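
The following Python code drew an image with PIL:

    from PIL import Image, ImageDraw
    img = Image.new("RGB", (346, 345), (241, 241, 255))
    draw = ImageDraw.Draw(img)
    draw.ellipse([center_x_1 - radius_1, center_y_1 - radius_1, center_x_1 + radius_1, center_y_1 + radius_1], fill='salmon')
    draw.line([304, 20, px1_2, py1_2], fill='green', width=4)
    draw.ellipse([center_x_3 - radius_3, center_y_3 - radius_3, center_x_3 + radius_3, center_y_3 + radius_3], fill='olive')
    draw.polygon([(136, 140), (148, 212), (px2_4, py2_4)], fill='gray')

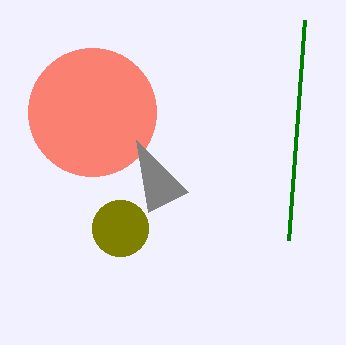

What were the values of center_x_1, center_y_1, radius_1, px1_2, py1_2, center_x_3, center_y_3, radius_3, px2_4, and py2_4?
center_x_1 = 92
center_y_1 = 112
radius_1 = 64
px1_2 = 288
py1_2 = 240
center_x_3 = 120
center_y_3 = 228
radius_3 = 28
px2_4 = 188
py2_4 = 192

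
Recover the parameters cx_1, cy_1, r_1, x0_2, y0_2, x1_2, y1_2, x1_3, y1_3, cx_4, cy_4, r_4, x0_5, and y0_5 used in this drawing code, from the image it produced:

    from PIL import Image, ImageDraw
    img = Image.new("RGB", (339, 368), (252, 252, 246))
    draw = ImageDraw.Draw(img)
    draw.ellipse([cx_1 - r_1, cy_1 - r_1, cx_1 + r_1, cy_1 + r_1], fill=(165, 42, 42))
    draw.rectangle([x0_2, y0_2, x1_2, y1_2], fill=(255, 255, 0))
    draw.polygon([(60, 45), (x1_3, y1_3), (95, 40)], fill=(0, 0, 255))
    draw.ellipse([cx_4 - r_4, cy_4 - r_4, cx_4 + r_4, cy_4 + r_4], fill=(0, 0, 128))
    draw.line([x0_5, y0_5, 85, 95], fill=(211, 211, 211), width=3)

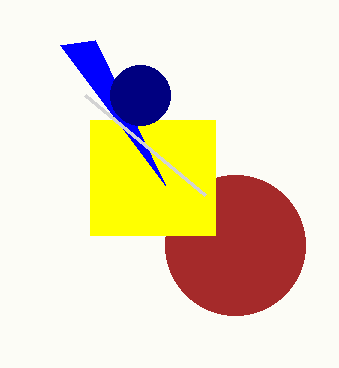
cx_1 = 235, cy_1 = 245, r_1 = 70, x0_2 = 90, y0_2 = 120, x1_2 = 215, y1_2 = 235, x1_3 = 165, y1_3 = 185, cx_4 = 140, cy_4 = 95, r_4 = 30, x0_5 = 205, y0_5 = 195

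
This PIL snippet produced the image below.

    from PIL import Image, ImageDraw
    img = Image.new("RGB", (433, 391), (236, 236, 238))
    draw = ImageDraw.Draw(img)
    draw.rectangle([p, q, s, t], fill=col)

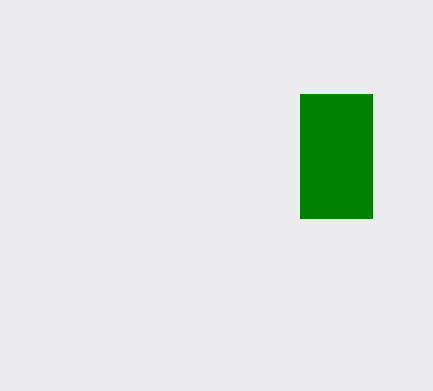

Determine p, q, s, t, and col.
p = 300; q = 94; s = 372; t = 218; col = 'green'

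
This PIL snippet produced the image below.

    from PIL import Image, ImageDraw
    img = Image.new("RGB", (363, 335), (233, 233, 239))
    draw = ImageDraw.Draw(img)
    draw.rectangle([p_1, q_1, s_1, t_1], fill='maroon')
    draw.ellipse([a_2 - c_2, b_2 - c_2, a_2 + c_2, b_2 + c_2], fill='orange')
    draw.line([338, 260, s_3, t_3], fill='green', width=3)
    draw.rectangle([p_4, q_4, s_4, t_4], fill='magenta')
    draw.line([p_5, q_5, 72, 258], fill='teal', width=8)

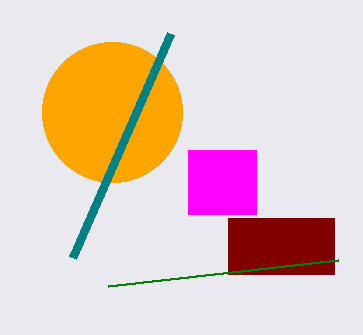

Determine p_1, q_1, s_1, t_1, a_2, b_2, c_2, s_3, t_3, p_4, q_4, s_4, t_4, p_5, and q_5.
p_1 = 228
q_1 = 218
s_1 = 334
t_1 = 274
a_2 = 112
b_2 = 112
c_2 = 70
s_3 = 108
t_3 = 286
p_4 = 188
q_4 = 150
s_4 = 256
t_4 = 214
p_5 = 170
q_5 = 34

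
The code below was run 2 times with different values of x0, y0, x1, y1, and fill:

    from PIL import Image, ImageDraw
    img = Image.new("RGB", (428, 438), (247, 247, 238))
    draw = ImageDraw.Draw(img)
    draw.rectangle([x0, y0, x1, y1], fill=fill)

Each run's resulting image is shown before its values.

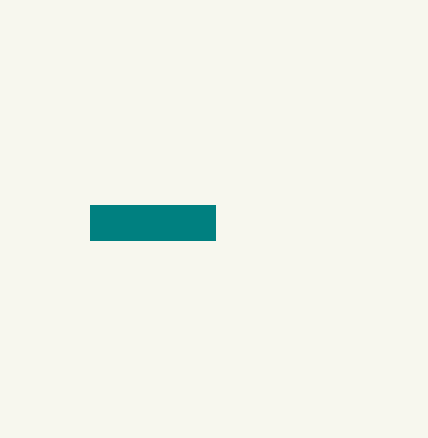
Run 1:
x0 = 90
y0 = 205
x1 = 215
y1 = 240
fill = 'teal'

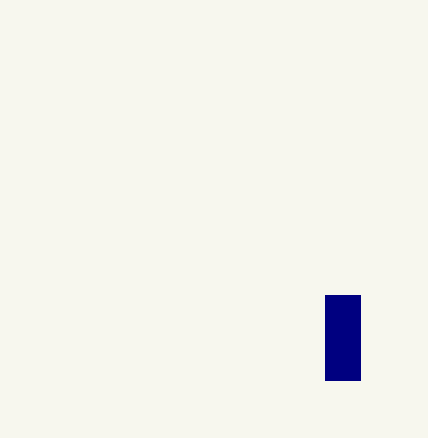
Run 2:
x0 = 325; y0 = 295; x1 = 360; y1 = 380; fill = 'navy'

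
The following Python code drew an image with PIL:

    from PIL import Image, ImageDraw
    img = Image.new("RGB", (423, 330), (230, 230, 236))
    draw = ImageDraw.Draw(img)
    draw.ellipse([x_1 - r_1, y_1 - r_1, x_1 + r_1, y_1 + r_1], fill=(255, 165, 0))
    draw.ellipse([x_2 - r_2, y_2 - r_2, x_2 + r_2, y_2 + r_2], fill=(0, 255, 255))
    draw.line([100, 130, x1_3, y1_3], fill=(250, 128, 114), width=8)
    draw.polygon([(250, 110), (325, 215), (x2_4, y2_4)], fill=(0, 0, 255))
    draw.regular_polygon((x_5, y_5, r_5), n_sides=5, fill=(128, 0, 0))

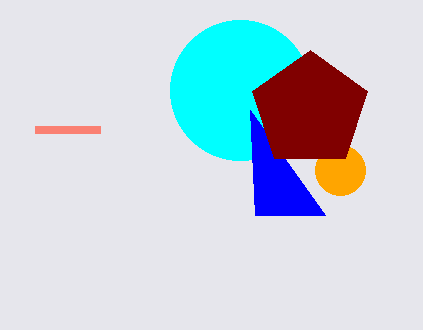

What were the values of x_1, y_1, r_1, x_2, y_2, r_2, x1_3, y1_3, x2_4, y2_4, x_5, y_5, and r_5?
x_1 = 340
y_1 = 170
r_1 = 25
x_2 = 240
y_2 = 90
r_2 = 70
x1_3 = 35
y1_3 = 130
x2_4 = 255
y2_4 = 215
x_5 = 310
y_5 = 110
r_5 = 60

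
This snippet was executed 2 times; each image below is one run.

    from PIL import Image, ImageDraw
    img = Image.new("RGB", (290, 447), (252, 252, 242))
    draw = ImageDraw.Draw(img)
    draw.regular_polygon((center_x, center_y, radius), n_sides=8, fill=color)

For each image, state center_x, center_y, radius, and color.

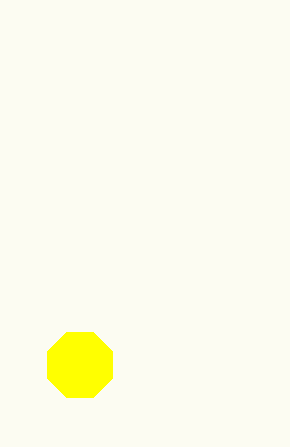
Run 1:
center_x = 80; center_y = 365; radius = 35; color = 'yellow'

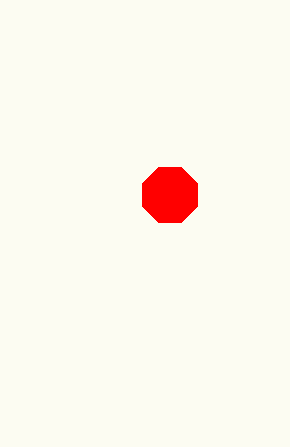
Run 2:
center_x = 170, center_y = 195, radius = 30, color = 'red'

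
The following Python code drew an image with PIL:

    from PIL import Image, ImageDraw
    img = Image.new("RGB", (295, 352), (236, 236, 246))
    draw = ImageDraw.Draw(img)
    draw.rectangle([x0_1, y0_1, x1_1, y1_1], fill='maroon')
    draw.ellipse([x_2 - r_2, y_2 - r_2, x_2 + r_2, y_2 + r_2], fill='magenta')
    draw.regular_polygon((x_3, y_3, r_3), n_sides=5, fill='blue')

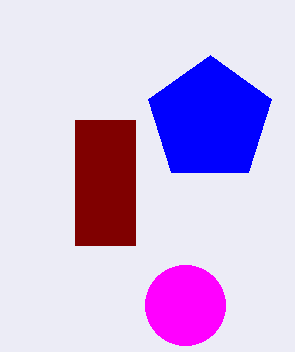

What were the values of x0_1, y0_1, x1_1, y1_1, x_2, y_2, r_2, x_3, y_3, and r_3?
x0_1 = 75
y0_1 = 120
x1_1 = 135
y1_1 = 245
x_2 = 185
y_2 = 305
r_2 = 40
x_3 = 210
y_3 = 120
r_3 = 65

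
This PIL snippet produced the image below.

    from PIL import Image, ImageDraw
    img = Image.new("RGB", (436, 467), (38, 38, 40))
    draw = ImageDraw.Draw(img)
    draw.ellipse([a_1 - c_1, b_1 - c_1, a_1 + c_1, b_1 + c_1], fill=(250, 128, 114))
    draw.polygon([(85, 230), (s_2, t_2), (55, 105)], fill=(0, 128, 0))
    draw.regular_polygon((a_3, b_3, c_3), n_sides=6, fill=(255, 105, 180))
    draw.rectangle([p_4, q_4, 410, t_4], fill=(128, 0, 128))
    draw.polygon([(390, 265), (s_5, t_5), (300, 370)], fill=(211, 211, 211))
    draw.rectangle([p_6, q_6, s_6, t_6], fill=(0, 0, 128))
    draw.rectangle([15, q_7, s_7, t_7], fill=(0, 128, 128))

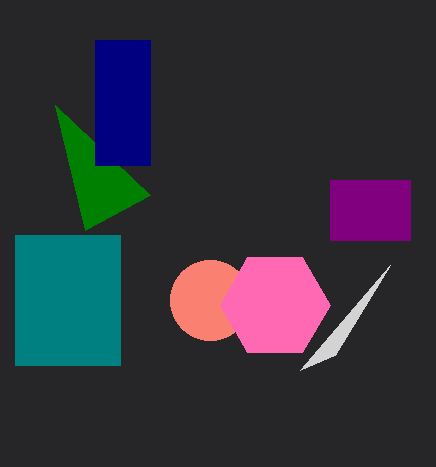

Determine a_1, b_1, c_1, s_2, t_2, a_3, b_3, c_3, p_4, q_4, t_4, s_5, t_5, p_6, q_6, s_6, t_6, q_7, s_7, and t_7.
a_1 = 210
b_1 = 300
c_1 = 40
s_2 = 150
t_2 = 195
a_3 = 275
b_3 = 305
c_3 = 55
p_4 = 330
q_4 = 180
t_4 = 240
s_5 = 335
t_5 = 355
p_6 = 95
q_6 = 40
s_6 = 150
t_6 = 165
q_7 = 235
s_7 = 120
t_7 = 365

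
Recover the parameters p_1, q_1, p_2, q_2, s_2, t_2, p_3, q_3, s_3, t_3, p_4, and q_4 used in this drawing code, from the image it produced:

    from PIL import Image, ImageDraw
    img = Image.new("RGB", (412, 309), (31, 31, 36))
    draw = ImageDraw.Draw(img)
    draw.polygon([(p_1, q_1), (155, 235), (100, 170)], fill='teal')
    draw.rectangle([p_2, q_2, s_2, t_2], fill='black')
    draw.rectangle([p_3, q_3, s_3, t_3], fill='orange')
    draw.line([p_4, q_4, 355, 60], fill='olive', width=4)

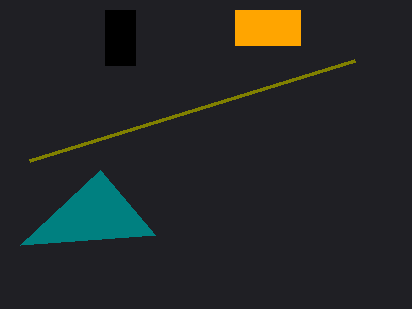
p_1 = 20; q_1 = 245; p_2 = 105; q_2 = 10; s_2 = 135; t_2 = 65; p_3 = 235; q_3 = 10; s_3 = 300; t_3 = 45; p_4 = 30; q_4 = 160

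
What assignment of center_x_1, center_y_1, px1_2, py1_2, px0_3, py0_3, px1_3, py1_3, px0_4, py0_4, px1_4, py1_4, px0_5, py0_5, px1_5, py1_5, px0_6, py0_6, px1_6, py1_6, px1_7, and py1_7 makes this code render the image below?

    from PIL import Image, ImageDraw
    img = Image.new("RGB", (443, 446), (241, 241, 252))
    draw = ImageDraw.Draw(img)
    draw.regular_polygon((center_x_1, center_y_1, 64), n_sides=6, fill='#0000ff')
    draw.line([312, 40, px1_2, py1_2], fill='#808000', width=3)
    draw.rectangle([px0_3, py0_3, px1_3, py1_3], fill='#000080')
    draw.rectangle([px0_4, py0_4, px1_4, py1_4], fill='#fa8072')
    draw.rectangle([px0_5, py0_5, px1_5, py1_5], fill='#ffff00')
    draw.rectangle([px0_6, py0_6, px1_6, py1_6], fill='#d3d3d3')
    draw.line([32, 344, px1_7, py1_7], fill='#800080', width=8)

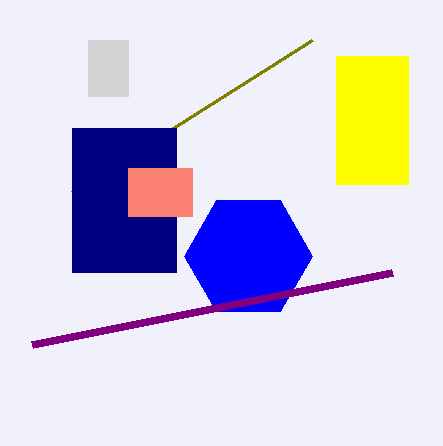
center_x_1 = 248, center_y_1 = 256, px1_2 = 72, py1_2 = 192, px0_3 = 72, py0_3 = 128, px1_3 = 176, py1_3 = 272, px0_4 = 128, py0_4 = 168, px1_4 = 192, py1_4 = 216, px0_5 = 336, py0_5 = 56, px1_5 = 408, py1_5 = 184, px0_6 = 88, py0_6 = 40, px1_6 = 128, py1_6 = 96, px1_7 = 392, py1_7 = 272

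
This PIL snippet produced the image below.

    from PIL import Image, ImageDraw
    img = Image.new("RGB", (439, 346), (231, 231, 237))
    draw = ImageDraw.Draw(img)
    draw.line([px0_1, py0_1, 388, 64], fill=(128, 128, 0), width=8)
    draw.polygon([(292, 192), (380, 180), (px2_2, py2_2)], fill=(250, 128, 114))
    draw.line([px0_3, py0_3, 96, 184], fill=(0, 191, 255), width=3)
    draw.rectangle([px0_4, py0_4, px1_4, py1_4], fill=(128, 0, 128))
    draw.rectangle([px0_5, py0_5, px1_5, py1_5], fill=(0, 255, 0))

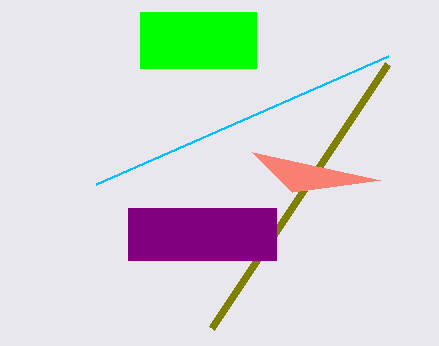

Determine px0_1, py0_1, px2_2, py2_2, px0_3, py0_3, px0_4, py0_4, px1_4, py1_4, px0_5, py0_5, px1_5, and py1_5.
px0_1 = 212
py0_1 = 328
px2_2 = 252
py2_2 = 152
px0_3 = 388
py0_3 = 56
px0_4 = 128
py0_4 = 208
px1_4 = 276
py1_4 = 260
px0_5 = 140
py0_5 = 12
px1_5 = 256
py1_5 = 68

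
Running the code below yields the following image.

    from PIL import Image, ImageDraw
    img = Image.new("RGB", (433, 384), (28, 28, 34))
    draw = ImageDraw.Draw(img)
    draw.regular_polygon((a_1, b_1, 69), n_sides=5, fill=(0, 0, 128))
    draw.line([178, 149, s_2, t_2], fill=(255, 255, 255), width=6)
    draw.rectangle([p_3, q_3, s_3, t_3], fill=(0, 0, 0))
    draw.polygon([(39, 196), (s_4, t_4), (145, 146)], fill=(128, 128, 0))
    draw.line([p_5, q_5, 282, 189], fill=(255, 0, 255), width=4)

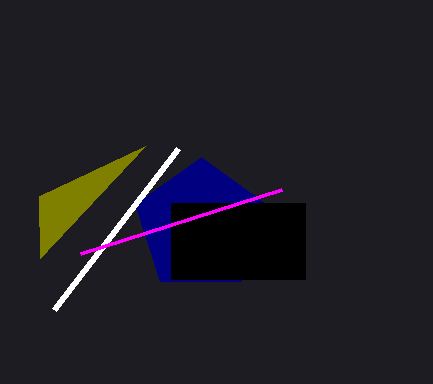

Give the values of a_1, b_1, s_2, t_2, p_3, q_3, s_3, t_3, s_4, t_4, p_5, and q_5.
a_1 = 201, b_1 = 226, s_2 = 54, t_2 = 310, p_3 = 171, q_3 = 203, s_3 = 305, t_3 = 279, s_4 = 40, t_4 = 258, p_5 = 81, q_5 = 253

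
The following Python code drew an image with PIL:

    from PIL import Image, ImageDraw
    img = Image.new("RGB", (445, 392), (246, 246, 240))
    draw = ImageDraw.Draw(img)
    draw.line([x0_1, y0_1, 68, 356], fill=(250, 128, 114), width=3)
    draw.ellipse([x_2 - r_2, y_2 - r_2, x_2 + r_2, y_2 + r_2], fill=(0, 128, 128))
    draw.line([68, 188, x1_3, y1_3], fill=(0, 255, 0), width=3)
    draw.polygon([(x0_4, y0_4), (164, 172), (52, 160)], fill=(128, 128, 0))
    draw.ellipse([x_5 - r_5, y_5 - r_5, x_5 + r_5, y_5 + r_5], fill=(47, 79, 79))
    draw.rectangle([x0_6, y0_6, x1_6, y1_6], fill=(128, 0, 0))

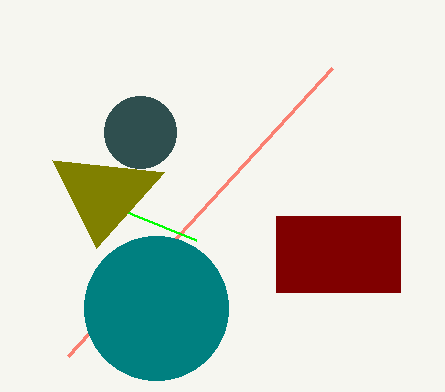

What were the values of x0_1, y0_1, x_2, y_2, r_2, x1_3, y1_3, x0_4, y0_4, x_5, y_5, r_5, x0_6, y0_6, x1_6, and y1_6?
x0_1 = 332, y0_1 = 68, x_2 = 156, y_2 = 308, r_2 = 72, x1_3 = 196, y1_3 = 240, x0_4 = 96, y0_4 = 248, x_5 = 140, y_5 = 132, r_5 = 36, x0_6 = 276, y0_6 = 216, x1_6 = 400, y1_6 = 292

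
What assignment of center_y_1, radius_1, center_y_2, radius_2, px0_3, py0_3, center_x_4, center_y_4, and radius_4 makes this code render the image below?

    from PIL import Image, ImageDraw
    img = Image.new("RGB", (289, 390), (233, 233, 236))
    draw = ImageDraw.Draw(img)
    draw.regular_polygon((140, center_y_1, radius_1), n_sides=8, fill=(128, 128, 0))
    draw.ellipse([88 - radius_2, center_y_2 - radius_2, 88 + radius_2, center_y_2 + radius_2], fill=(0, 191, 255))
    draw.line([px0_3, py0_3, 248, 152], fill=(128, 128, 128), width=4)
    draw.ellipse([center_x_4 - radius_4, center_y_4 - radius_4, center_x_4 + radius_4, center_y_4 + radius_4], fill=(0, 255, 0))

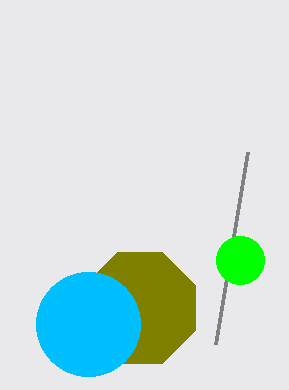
center_y_1 = 308; radius_1 = 60; center_y_2 = 324; radius_2 = 52; px0_3 = 216; py0_3 = 344; center_x_4 = 240; center_y_4 = 260; radius_4 = 24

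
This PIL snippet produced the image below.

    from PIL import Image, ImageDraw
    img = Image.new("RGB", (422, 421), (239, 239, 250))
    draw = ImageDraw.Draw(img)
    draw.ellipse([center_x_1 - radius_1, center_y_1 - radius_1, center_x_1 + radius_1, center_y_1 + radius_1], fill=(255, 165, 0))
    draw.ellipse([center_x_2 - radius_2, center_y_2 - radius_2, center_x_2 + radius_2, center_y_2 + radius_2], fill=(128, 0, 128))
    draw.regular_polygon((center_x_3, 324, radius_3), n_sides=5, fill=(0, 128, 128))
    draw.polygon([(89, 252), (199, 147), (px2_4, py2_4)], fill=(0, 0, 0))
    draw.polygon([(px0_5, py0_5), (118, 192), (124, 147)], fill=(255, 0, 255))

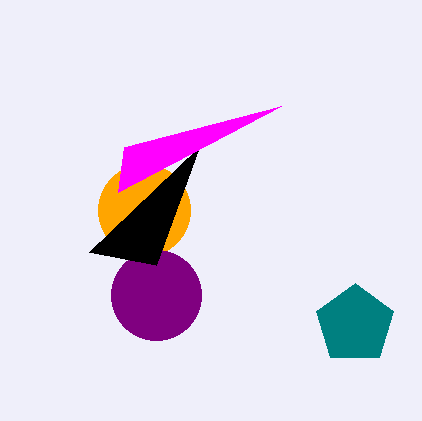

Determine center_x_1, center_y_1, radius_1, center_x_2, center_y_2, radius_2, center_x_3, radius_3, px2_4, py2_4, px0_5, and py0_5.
center_x_1 = 144, center_y_1 = 210, radius_1 = 46, center_x_2 = 156, center_y_2 = 295, radius_2 = 45, center_x_3 = 355, radius_3 = 41, px2_4 = 156, py2_4 = 265, px0_5 = 281, py0_5 = 106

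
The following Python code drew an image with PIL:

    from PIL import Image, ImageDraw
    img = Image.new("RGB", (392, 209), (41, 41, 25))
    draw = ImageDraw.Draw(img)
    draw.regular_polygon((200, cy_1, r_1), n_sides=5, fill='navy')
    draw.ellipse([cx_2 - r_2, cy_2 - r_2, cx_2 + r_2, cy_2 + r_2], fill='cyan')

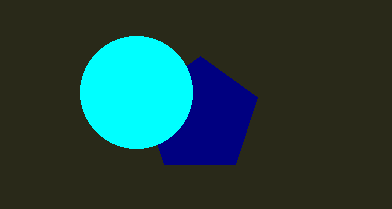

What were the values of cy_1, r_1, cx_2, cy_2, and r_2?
cy_1 = 116, r_1 = 60, cx_2 = 136, cy_2 = 92, r_2 = 56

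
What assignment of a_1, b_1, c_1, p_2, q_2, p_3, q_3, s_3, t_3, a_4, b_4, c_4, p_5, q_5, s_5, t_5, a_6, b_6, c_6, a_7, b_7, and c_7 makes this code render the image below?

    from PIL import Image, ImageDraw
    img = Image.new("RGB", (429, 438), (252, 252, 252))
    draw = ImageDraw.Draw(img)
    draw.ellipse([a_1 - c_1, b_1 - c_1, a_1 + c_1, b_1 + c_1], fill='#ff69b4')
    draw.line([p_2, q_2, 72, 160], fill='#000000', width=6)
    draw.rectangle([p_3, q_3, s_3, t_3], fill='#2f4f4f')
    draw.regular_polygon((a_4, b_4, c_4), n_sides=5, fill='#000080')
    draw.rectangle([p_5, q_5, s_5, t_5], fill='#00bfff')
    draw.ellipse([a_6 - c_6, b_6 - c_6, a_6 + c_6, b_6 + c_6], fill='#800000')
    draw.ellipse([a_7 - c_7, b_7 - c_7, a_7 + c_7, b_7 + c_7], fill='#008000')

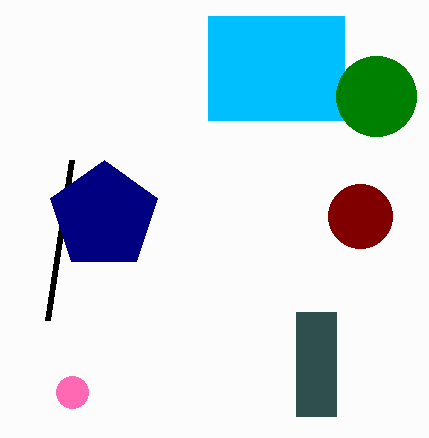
a_1 = 72; b_1 = 392; c_1 = 16; p_2 = 48; q_2 = 320; p_3 = 296; q_3 = 312; s_3 = 336; t_3 = 416; a_4 = 104; b_4 = 216; c_4 = 56; p_5 = 208; q_5 = 16; s_5 = 344; t_5 = 120; a_6 = 360; b_6 = 216; c_6 = 32; a_7 = 376; b_7 = 96; c_7 = 40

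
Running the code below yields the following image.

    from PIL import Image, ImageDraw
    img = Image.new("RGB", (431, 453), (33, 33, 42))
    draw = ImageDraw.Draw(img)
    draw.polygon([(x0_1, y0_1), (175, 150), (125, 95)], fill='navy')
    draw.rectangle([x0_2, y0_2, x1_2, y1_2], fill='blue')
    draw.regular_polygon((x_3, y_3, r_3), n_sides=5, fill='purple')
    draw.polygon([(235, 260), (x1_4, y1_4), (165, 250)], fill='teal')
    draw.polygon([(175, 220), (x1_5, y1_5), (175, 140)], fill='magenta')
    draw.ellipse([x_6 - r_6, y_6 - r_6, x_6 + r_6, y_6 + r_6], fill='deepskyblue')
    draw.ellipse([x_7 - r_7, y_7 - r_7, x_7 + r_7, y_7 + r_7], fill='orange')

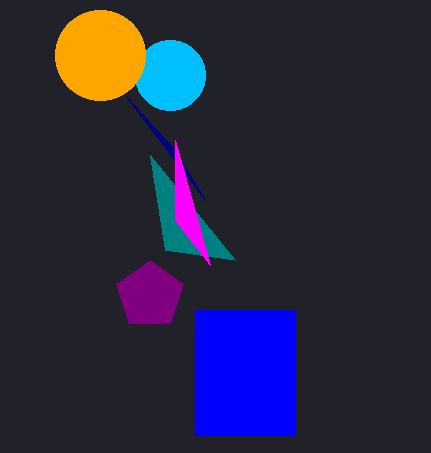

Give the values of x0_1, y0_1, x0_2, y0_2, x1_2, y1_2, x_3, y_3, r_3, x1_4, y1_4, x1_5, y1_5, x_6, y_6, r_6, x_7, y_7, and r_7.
x0_1 = 205
y0_1 = 200
x0_2 = 195
y0_2 = 310
x1_2 = 295
y1_2 = 435
x_3 = 150
y_3 = 295
r_3 = 35
x1_4 = 150
y1_4 = 155
x1_5 = 210
y1_5 = 265
x_6 = 170
y_6 = 75
r_6 = 35
x_7 = 100
y_7 = 55
r_7 = 45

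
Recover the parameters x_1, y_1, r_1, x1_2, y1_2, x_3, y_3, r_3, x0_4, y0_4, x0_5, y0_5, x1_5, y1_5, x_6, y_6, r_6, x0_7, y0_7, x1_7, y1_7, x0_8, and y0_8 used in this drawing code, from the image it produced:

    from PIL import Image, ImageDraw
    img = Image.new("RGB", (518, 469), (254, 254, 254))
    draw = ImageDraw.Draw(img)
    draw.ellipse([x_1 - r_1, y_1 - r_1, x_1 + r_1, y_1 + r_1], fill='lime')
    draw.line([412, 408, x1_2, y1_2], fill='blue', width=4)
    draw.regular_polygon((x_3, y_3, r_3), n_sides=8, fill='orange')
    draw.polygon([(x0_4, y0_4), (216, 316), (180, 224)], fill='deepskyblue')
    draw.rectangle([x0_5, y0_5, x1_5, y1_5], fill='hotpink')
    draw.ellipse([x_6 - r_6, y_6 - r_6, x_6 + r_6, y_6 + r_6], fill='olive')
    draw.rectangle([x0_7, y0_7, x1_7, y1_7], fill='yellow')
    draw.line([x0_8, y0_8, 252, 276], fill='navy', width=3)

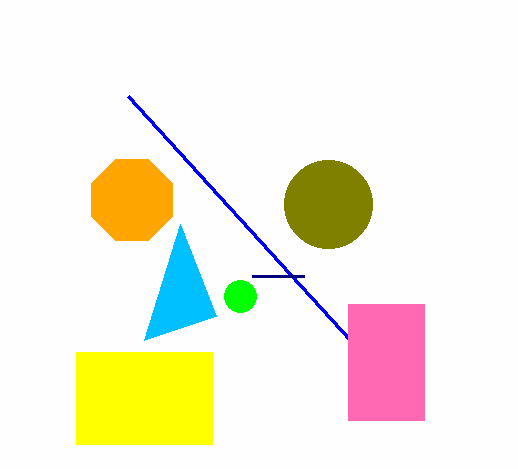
x_1 = 240; y_1 = 296; r_1 = 16; x1_2 = 128; y1_2 = 96; x_3 = 132; y_3 = 200; r_3 = 44; x0_4 = 144; y0_4 = 340; x0_5 = 348; y0_5 = 304; x1_5 = 424; y1_5 = 420; x_6 = 328; y_6 = 204; r_6 = 44; x0_7 = 76; y0_7 = 352; x1_7 = 212; y1_7 = 444; x0_8 = 304; y0_8 = 276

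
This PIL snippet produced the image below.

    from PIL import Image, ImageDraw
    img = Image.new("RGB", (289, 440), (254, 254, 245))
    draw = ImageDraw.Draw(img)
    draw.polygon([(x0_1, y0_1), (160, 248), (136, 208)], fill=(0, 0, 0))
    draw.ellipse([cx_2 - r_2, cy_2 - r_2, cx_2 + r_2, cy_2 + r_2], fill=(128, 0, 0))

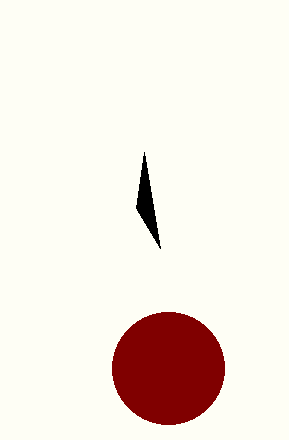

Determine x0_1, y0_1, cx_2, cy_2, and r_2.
x0_1 = 144, y0_1 = 152, cx_2 = 168, cy_2 = 368, r_2 = 56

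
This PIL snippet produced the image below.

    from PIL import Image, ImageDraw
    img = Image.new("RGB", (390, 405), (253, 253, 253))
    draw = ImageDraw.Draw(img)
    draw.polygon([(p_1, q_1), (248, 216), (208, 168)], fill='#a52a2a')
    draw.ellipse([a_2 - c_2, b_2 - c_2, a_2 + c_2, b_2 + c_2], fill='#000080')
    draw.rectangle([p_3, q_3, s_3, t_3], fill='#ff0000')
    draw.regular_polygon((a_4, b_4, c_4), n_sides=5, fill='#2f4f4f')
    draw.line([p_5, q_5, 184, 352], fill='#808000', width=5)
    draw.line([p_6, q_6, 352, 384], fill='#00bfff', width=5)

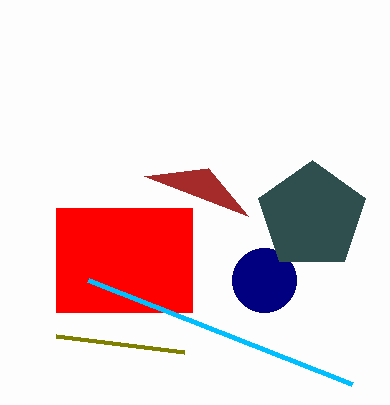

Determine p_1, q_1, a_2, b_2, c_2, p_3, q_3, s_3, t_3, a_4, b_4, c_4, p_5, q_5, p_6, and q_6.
p_1 = 144, q_1 = 176, a_2 = 264, b_2 = 280, c_2 = 32, p_3 = 56, q_3 = 208, s_3 = 192, t_3 = 312, a_4 = 312, b_4 = 216, c_4 = 56, p_5 = 56, q_5 = 336, p_6 = 88, q_6 = 280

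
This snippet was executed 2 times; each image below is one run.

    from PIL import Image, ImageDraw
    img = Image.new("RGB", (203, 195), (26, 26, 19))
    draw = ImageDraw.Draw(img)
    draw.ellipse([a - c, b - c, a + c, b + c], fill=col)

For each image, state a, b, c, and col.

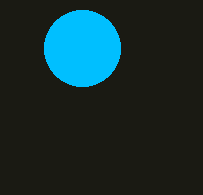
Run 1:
a = 82, b = 48, c = 38, col = 'deepskyblue'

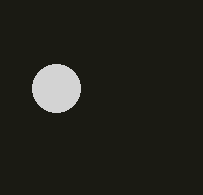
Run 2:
a = 56, b = 88, c = 24, col = 'lightgray'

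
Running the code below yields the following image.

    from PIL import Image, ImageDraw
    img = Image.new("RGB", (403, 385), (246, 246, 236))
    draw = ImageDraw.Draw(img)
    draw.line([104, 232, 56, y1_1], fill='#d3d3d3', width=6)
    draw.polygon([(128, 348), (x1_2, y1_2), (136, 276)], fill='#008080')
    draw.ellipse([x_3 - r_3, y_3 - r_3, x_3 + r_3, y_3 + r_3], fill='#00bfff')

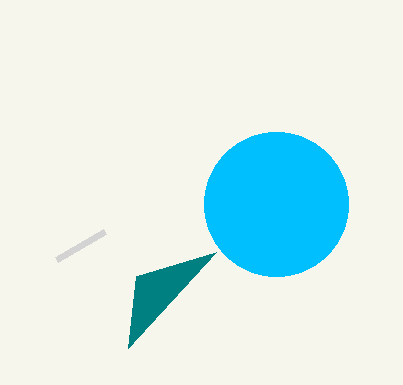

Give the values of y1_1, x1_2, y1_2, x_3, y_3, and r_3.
y1_1 = 260, x1_2 = 216, y1_2 = 252, x_3 = 276, y_3 = 204, r_3 = 72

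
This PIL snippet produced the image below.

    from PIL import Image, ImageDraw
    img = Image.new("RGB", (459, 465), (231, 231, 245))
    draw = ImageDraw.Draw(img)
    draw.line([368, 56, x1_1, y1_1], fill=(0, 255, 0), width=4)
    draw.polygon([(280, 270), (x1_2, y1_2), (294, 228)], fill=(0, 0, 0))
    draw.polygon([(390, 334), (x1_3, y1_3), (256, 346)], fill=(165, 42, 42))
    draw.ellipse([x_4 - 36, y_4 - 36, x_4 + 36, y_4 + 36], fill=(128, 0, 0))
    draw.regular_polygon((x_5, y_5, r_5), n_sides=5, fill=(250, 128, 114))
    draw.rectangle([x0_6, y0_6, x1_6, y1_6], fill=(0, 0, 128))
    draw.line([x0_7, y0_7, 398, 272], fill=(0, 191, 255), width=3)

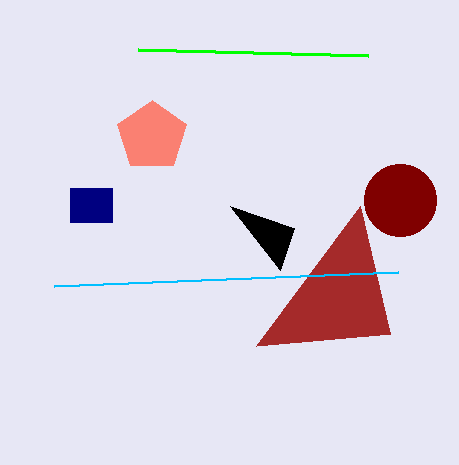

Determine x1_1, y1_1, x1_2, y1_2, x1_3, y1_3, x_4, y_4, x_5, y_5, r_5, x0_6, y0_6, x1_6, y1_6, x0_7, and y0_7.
x1_1 = 138, y1_1 = 50, x1_2 = 230, y1_2 = 206, x1_3 = 360, y1_3 = 206, x_4 = 400, y_4 = 200, x_5 = 152, y_5 = 136, r_5 = 36, x0_6 = 70, y0_6 = 188, x1_6 = 112, y1_6 = 222, x0_7 = 54, y0_7 = 286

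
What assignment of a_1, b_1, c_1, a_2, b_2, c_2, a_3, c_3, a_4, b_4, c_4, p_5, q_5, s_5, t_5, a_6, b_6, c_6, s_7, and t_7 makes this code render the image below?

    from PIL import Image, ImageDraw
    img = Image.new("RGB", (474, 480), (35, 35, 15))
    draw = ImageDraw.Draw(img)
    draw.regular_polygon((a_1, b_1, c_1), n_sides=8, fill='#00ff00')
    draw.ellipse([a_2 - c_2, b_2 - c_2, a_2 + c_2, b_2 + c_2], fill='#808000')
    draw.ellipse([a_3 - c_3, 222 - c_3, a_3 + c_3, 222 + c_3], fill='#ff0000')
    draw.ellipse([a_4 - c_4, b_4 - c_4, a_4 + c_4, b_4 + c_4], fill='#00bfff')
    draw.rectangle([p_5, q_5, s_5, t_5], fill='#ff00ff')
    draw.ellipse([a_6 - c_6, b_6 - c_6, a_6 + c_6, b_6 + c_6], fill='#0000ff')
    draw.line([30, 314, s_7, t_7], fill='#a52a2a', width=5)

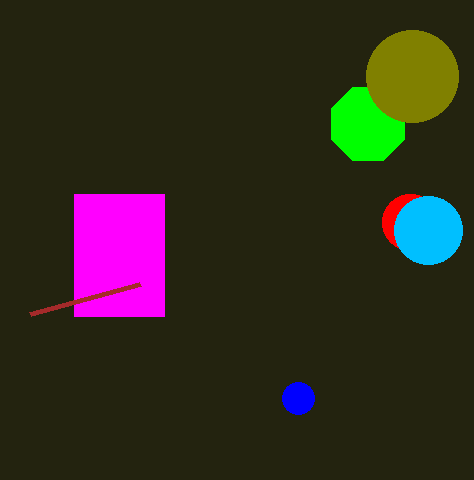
a_1 = 368; b_1 = 124; c_1 = 40; a_2 = 412; b_2 = 76; c_2 = 46; a_3 = 410; c_3 = 28; a_4 = 428; b_4 = 230; c_4 = 34; p_5 = 74; q_5 = 194; s_5 = 164; t_5 = 316; a_6 = 298; b_6 = 398; c_6 = 16; s_7 = 140; t_7 = 284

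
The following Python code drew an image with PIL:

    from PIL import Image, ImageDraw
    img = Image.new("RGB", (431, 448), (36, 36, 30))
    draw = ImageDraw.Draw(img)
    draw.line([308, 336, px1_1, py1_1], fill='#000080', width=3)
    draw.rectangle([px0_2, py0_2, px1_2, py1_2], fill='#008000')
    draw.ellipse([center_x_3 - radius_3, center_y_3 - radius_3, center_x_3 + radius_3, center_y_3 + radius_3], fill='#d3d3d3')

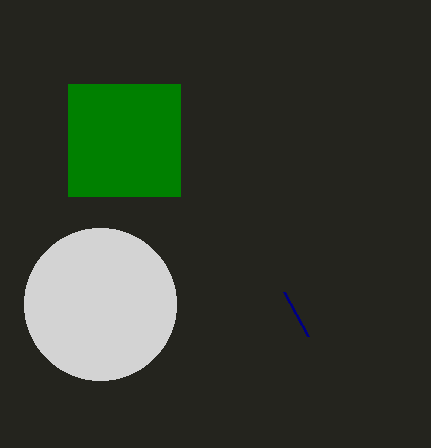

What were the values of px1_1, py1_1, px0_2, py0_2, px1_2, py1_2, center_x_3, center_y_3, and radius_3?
px1_1 = 284; py1_1 = 292; px0_2 = 68; py0_2 = 84; px1_2 = 180; py1_2 = 196; center_x_3 = 100; center_y_3 = 304; radius_3 = 76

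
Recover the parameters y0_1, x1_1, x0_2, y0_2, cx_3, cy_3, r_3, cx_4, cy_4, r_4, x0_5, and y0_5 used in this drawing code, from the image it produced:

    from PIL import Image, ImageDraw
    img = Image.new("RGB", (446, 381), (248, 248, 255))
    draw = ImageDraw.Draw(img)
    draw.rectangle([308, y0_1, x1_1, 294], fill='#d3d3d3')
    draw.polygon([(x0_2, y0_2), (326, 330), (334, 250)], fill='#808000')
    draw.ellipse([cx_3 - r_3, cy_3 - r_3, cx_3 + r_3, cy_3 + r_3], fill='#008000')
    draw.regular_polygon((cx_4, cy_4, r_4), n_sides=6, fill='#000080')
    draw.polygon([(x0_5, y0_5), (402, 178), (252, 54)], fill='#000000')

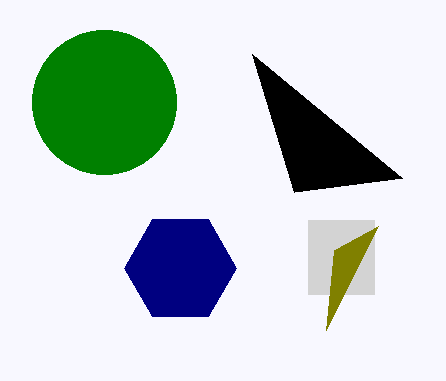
y0_1 = 220, x1_1 = 374, x0_2 = 378, y0_2 = 226, cx_3 = 104, cy_3 = 102, r_3 = 72, cx_4 = 180, cy_4 = 268, r_4 = 56, x0_5 = 294, y0_5 = 192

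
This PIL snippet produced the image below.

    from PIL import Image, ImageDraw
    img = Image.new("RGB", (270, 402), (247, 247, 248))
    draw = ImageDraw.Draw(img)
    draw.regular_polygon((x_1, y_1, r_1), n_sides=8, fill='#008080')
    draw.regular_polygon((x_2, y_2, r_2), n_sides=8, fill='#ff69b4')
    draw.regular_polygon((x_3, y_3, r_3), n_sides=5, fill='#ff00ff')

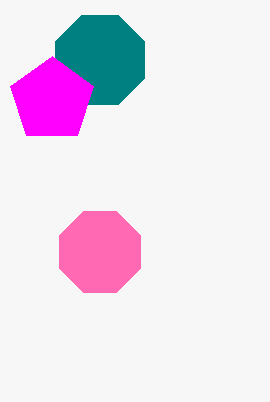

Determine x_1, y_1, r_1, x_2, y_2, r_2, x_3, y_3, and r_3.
x_1 = 100
y_1 = 60
r_1 = 48
x_2 = 100
y_2 = 252
r_2 = 44
x_3 = 52
y_3 = 100
r_3 = 44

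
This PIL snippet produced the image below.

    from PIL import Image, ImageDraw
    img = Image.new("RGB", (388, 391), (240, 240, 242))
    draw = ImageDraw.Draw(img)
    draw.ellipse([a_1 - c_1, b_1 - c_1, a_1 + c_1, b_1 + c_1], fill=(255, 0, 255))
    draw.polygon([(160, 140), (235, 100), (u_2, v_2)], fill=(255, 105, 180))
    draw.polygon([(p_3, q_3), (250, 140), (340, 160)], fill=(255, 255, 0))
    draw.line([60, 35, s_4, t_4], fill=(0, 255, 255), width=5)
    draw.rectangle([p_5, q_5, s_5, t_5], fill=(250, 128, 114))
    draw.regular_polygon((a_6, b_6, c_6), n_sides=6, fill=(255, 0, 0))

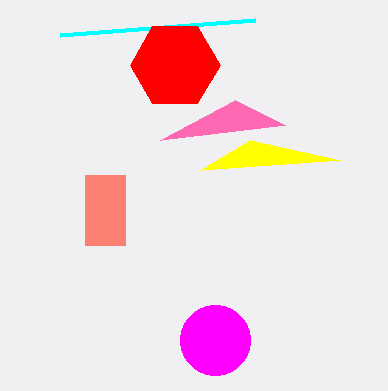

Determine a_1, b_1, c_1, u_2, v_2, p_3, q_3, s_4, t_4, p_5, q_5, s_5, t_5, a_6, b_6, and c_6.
a_1 = 215; b_1 = 340; c_1 = 35; u_2 = 285; v_2 = 125; p_3 = 200; q_3 = 170; s_4 = 255; t_4 = 20; p_5 = 85; q_5 = 175; s_5 = 125; t_5 = 245; a_6 = 175; b_6 = 65; c_6 = 45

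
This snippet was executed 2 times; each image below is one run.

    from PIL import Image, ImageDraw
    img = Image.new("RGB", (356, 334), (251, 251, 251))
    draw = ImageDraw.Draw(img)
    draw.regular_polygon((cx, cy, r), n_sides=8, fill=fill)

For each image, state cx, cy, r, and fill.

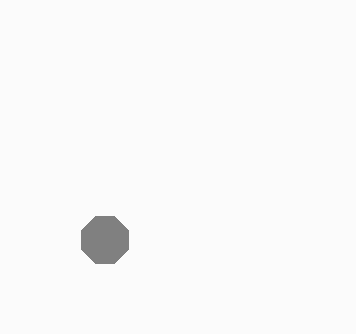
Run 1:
cx = 105
cy = 240
r = 25
fill = 'gray'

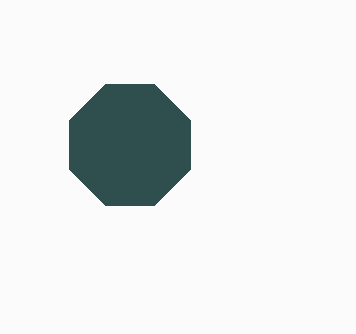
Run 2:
cx = 130, cy = 145, r = 65, fill = 'darkslategray'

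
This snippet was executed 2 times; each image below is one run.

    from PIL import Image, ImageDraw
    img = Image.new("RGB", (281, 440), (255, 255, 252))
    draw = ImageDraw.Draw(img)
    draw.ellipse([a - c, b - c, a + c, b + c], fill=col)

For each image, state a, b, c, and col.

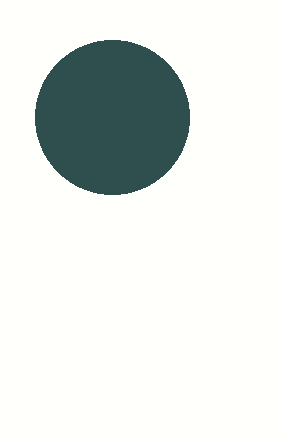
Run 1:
a = 112; b = 117; c = 77; col = 'darkslategray'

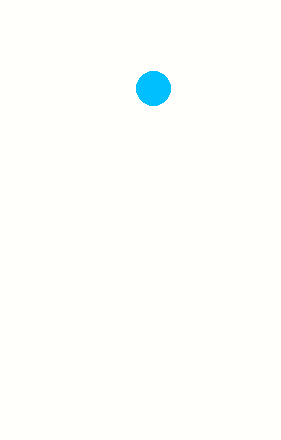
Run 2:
a = 153
b = 88
c = 17
col = 'deepskyblue'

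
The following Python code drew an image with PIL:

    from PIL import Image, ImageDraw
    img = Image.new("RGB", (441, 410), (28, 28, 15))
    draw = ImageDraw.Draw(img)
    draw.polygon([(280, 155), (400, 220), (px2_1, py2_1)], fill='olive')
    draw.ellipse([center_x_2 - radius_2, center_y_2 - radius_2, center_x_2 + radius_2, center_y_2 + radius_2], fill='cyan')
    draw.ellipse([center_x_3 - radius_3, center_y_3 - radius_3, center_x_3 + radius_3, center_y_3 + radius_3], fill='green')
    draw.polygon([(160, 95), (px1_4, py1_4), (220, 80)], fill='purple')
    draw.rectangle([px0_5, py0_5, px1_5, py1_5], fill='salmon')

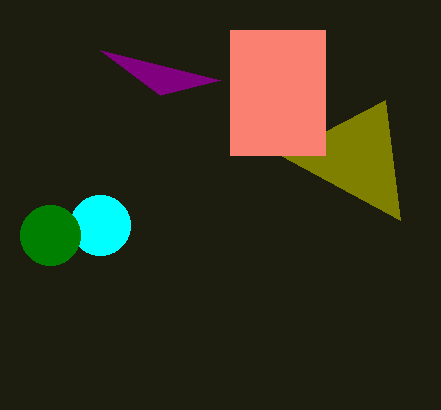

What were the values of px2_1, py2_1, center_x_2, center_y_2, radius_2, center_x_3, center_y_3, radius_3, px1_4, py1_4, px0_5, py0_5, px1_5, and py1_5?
px2_1 = 385, py2_1 = 100, center_x_2 = 100, center_y_2 = 225, radius_2 = 30, center_x_3 = 50, center_y_3 = 235, radius_3 = 30, px1_4 = 100, py1_4 = 50, px0_5 = 230, py0_5 = 30, px1_5 = 325, py1_5 = 155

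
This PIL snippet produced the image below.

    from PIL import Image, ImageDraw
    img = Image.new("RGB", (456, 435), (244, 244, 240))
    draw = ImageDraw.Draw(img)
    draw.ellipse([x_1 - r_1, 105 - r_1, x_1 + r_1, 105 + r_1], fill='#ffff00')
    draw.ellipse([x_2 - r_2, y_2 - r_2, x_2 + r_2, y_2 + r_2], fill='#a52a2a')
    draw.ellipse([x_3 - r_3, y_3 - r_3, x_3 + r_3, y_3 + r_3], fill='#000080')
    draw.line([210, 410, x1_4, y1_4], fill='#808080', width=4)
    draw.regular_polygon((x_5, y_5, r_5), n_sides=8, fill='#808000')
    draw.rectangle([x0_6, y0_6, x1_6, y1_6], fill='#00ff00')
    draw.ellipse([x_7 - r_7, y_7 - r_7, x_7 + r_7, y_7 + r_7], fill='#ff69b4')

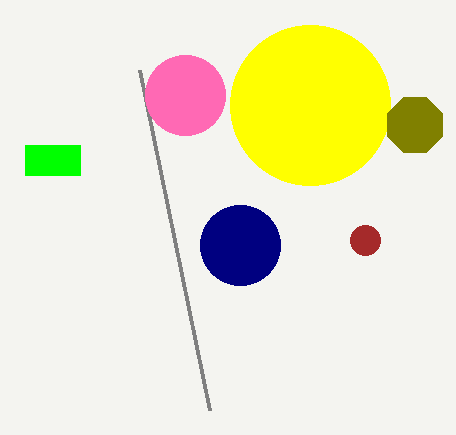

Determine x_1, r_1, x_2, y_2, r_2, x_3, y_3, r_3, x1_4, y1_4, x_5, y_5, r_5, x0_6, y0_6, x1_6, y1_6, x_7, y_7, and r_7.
x_1 = 310
r_1 = 80
x_2 = 365
y_2 = 240
r_2 = 15
x_3 = 240
y_3 = 245
r_3 = 40
x1_4 = 140
y1_4 = 70
x_5 = 415
y_5 = 125
r_5 = 30
x0_6 = 25
y0_6 = 145
x1_6 = 80
y1_6 = 175
x_7 = 185
y_7 = 95
r_7 = 40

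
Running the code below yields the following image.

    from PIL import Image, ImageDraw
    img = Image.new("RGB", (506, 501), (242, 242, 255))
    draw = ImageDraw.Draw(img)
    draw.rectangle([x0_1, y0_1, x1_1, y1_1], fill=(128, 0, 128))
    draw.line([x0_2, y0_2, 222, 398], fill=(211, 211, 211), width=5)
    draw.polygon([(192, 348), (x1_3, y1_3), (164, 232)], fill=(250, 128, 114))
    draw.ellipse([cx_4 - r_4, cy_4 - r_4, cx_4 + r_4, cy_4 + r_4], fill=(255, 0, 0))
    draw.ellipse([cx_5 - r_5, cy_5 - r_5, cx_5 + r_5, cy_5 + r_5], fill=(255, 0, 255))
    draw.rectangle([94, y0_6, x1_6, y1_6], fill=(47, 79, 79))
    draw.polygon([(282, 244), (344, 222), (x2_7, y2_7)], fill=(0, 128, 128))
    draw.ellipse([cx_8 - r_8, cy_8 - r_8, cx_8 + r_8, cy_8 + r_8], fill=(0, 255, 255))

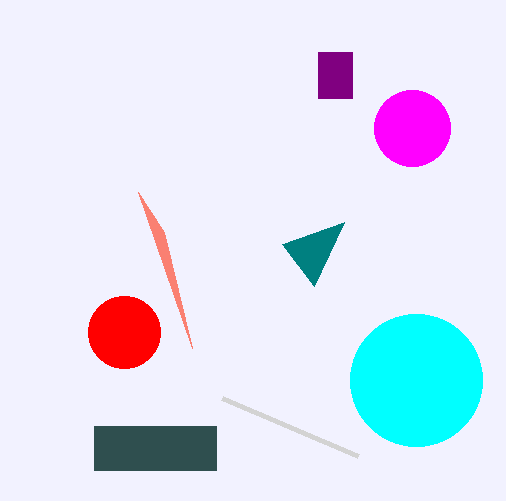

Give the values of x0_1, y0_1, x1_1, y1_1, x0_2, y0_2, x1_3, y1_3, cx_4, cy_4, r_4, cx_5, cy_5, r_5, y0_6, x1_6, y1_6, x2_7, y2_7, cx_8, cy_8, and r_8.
x0_1 = 318, y0_1 = 52, x1_1 = 352, y1_1 = 98, x0_2 = 358, y0_2 = 456, x1_3 = 138, y1_3 = 192, cx_4 = 124, cy_4 = 332, r_4 = 36, cx_5 = 412, cy_5 = 128, r_5 = 38, y0_6 = 426, x1_6 = 216, y1_6 = 470, x2_7 = 314, y2_7 = 286, cx_8 = 416, cy_8 = 380, r_8 = 66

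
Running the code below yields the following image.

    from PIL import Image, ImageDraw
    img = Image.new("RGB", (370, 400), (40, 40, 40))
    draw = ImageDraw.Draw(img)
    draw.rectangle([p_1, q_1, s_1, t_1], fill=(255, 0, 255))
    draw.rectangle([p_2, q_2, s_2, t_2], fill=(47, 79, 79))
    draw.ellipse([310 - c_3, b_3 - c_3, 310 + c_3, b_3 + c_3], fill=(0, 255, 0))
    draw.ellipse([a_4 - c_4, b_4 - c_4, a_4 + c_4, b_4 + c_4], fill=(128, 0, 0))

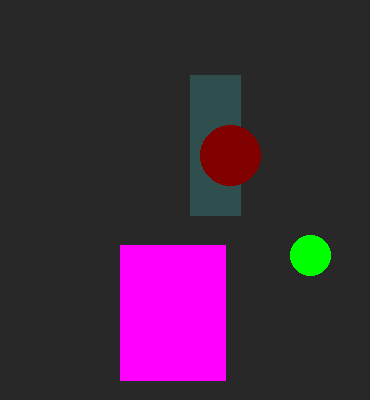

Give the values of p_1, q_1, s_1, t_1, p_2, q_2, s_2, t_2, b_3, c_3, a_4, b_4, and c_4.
p_1 = 120, q_1 = 245, s_1 = 225, t_1 = 380, p_2 = 190, q_2 = 75, s_2 = 240, t_2 = 215, b_3 = 255, c_3 = 20, a_4 = 230, b_4 = 155, c_4 = 30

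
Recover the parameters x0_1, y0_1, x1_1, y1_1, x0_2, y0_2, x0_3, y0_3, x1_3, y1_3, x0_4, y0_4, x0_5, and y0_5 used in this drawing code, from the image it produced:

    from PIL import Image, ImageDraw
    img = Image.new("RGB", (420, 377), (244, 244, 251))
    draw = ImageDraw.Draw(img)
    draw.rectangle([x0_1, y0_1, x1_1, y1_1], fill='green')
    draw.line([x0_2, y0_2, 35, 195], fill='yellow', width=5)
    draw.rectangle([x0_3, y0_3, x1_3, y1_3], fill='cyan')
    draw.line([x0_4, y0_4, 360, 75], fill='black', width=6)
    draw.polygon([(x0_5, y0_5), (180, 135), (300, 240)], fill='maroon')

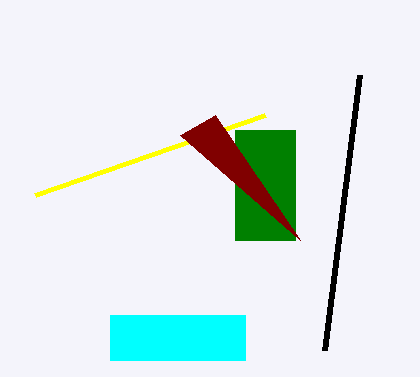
x0_1 = 235; y0_1 = 130; x1_1 = 295; y1_1 = 240; x0_2 = 265; y0_2 = 115; x0_3 = 110; y0_3 = 315; x1_3 = 245; y1_3 = 360; x0_4 = 325; y0_4 = 350; x0_5 = 215; y0_5 = 115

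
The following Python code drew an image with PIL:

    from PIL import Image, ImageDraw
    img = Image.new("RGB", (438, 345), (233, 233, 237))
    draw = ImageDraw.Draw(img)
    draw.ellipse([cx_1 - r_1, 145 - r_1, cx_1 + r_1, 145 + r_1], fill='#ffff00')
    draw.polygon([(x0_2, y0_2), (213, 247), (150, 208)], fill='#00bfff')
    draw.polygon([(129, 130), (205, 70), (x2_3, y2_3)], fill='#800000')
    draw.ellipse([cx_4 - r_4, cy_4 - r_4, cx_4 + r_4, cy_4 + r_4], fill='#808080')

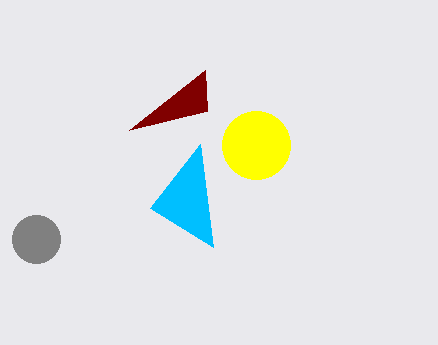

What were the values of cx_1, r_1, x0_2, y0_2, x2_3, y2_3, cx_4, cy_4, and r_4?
cx_1 = 256, r_1 = 34, x0_2 = 200, y0_2 = 144, x2_3 = 207, y2_3 = 111, cx_4 = 36, cy_4 = 239, r_4 = 24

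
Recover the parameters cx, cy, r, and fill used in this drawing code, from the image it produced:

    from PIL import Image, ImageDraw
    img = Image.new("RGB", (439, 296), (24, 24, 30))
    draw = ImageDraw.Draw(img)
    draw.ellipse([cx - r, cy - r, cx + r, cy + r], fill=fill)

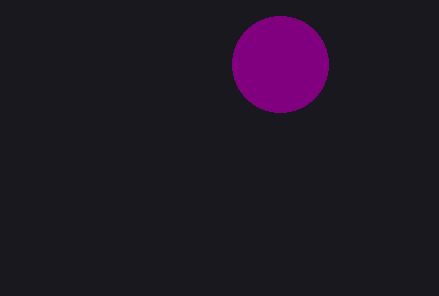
cx = 280; cy = 64; r = 48; fill = 'purple'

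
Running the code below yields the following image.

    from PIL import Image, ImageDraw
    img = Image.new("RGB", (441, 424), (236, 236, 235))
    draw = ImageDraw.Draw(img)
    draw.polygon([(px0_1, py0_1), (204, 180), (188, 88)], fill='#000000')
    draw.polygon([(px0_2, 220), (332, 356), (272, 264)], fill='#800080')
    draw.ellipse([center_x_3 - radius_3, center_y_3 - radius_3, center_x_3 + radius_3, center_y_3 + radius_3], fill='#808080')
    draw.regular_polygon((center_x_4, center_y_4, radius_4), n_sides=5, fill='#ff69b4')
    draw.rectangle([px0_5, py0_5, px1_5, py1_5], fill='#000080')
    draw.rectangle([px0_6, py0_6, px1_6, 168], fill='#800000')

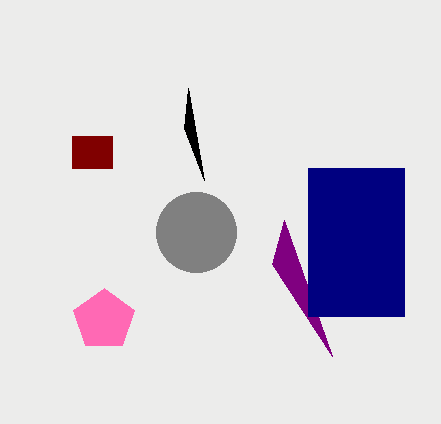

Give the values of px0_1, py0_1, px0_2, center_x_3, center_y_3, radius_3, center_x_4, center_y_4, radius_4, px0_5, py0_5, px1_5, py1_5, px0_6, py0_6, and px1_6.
px0_1 = 184, py0_1 = 128, px0_2 = 284, center_x_3 = 196, center_y_3 = 232, radius_3 = 40, center_x_4 = 104, center_y_4 = 320, radius_4 = 32, px0_5 = 308, py0_5 = 168, px1_5 = 404, py1_5 = 316, px0_6 = 72, py0_6 = 136, px1_6 = 112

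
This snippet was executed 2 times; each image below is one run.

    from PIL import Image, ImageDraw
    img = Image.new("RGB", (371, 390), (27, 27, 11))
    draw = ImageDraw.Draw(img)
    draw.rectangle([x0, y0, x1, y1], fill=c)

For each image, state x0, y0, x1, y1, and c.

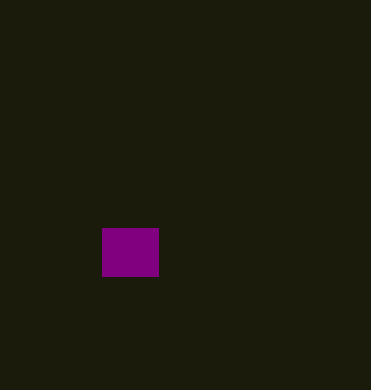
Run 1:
x0 = 102, y0 = 228, x1 = 158, y1 = 276, c = 'purple'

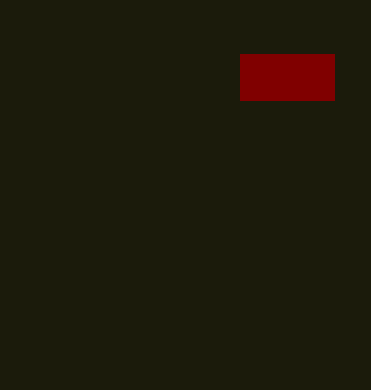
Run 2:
x0 = 240, y0 = 54, x1 = 334, y1 = 100, c = 'maroon'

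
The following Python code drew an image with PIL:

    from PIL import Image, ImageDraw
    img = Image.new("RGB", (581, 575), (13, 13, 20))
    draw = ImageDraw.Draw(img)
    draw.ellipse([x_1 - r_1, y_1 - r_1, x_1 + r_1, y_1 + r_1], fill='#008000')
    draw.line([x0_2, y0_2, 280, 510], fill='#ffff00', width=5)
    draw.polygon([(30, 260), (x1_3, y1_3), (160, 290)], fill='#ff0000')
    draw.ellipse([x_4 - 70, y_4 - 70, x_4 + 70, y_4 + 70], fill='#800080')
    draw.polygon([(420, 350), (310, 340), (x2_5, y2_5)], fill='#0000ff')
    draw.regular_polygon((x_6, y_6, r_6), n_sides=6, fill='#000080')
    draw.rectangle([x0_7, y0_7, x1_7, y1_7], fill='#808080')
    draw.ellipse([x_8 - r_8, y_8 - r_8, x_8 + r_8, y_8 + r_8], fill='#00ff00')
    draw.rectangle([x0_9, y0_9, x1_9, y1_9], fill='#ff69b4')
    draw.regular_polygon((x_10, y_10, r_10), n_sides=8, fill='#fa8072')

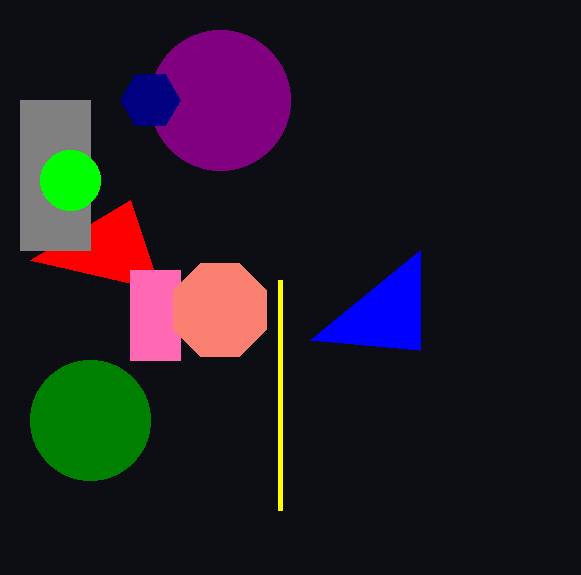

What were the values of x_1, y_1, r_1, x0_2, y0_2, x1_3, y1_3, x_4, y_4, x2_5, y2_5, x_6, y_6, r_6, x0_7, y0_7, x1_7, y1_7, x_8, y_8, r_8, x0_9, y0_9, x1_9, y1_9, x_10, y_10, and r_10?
x_1 = 90
y_1 = 420
r_1 = 60
x0_2 = 280
y0_2 = 280
x1_3 = 130
y1_3 = 200
x_4 = 220
y_4 = 100
x2_5 = 420
y2_5 = 250
x_6 = 150
y_6 = 100
r_6 = 30
x0_7 = 20
y0_7 = 100
x1_7 = 90
y1_7 = 250
x_8 = 70
y_8 = 180
r_8 = 30
x0_9 = 130
y0_9 = 270
x1_9 = 180
y1_9 = 360
x_10 = 220
y_10 = 310
r_10 = 50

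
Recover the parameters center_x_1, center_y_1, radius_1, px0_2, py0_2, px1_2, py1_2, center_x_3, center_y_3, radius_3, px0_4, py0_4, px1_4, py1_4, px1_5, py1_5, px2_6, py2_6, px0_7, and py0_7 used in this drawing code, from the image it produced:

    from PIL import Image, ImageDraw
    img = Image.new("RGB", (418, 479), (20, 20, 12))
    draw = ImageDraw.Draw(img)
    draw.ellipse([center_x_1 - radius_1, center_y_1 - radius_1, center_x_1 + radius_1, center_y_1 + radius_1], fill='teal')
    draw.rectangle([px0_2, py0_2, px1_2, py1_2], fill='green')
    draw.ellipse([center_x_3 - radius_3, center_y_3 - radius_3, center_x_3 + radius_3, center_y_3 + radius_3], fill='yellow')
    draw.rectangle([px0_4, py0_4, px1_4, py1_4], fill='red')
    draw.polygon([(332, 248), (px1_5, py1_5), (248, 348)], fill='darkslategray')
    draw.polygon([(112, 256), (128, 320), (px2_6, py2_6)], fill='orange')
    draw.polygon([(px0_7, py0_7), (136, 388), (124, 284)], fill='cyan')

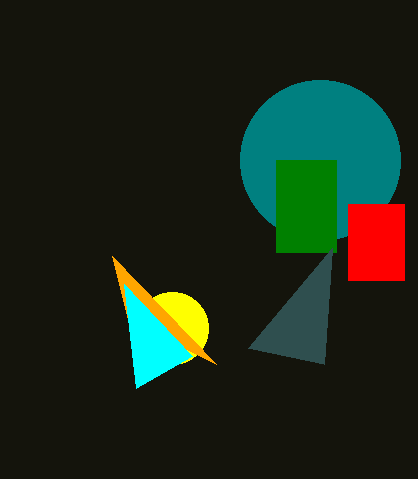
center_x_1 = 320; center_y_1 = 160; radius_1 = 80; px0_2 = 276; py0_2 = 160; px1_2 = 336; py1_2 = 252; center_x_3 = 172; center_y_3 = 328; radius_3 = 36; px0_4 = 348; py0_4 = 204; px1_4 = 404; py1_4 = 280; px1_5 = 324; py1_5 = 364; px2_6 = 216; py2_6 = 364; px0_7 = 192; py0_7 = 356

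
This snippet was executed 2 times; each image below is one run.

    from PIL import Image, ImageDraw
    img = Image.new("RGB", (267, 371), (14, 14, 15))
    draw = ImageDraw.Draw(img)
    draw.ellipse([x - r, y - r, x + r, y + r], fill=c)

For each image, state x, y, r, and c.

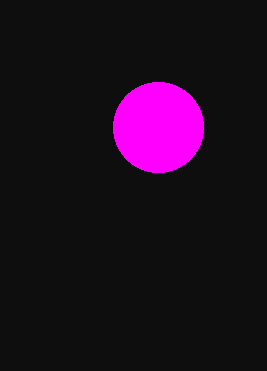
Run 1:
x = 158
y = 127
r = 45
c = 'magenta'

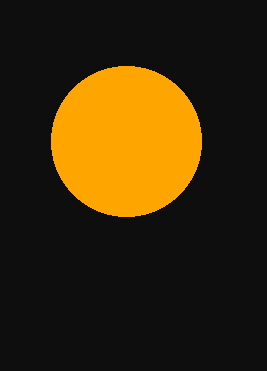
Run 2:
x = 126; y = 141; r = 75; c = 'orange'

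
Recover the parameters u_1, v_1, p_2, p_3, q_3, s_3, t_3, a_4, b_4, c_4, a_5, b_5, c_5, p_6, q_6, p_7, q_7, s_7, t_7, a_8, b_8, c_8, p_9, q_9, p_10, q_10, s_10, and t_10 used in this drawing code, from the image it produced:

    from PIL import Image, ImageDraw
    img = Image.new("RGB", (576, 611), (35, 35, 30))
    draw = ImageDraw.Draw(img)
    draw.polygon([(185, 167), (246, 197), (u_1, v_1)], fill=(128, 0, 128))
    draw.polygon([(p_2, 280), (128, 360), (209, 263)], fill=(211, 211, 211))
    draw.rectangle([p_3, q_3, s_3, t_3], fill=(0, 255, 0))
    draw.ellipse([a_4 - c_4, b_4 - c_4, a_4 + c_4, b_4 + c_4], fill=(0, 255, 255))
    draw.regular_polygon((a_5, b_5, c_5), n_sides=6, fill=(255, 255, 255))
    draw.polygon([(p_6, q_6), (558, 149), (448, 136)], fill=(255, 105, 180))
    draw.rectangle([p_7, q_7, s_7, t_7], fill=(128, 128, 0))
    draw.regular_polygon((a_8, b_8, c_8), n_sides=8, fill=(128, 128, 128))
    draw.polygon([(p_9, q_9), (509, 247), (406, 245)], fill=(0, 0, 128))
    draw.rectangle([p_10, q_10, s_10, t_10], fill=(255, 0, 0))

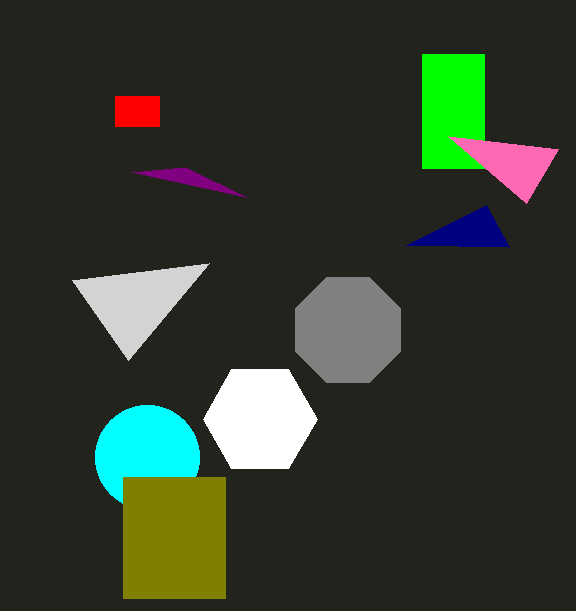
u_1 = 132; v_1 = 172; p_2 = 72; p_3 = 422; q_3 = 54; s_3 = 484; t_3 = 168; a_4 = 147; b_4 = 457; c_4 = 52; a_5 = 260; b_5 = 419; c_5 = 57; p_6 = 526; q_6 = 203; p_7 = 123; q_7 = 477; s_7 = 225; t_7 = 598; a_8 = 348; b_8 = 330; c_8 = 57; p_9 = 486; q_9 = 205; p_10 = 115; q_10 = 96; s_10 = 159; t_10 = 126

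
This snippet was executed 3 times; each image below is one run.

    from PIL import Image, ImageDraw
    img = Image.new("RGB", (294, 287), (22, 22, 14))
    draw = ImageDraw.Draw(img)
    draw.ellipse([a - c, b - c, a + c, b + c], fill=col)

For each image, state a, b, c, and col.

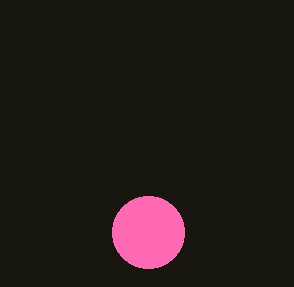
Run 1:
a = 148, b = 232, c = 36, col = 'hotpink'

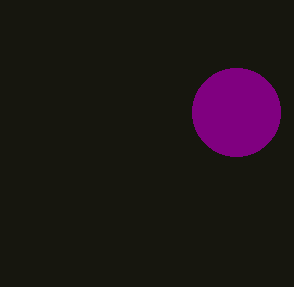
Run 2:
a = 236
b = 112
c = 44
col = 'purple'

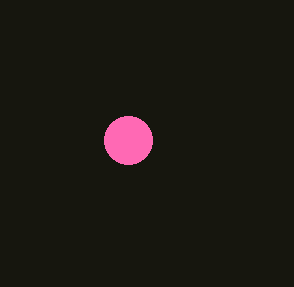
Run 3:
a = 128
b = 140
c = 24
col = 'hotpink'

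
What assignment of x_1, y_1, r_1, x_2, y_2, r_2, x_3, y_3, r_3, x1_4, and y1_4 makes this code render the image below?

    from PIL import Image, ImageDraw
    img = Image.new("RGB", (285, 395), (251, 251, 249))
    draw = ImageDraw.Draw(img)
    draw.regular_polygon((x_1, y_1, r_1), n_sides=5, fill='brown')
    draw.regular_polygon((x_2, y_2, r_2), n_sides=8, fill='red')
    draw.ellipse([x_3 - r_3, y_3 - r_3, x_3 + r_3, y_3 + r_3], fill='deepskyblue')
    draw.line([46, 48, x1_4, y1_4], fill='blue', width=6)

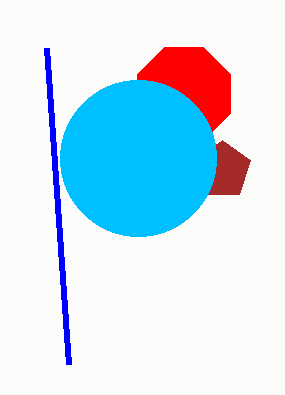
x_1 = 222, y_1 = 170, r_1 = 30, x_2 = 184, y_2 = 94, r_2 = 50, x_3 = 138, y_3 = 158, r_3 = 78, x1_4 = 68, y1_4 = 364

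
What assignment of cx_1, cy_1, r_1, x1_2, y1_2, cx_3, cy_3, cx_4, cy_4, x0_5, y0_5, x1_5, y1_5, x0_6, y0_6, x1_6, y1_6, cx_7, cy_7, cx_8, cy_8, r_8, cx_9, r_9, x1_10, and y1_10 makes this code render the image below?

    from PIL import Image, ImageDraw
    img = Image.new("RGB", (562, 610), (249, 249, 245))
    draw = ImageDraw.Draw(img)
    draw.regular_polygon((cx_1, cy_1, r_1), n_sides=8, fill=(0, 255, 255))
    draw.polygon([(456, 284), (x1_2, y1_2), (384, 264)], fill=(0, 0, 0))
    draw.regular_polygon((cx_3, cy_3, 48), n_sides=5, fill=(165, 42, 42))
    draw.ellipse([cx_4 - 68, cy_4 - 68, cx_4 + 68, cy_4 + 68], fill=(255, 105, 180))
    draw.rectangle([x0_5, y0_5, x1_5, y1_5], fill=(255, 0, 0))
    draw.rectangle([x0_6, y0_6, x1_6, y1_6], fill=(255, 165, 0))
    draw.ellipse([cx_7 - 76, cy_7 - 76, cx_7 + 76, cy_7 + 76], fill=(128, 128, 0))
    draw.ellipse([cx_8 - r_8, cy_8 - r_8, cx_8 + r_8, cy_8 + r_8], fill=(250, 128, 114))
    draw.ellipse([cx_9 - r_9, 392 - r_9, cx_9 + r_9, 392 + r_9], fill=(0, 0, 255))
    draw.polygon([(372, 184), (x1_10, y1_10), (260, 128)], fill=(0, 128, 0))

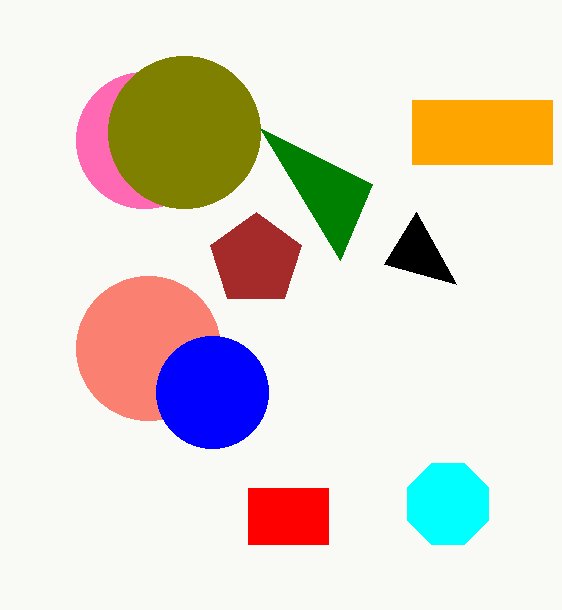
cx_1 = 448
cy_1 = 504
r_1 = 44
x1_2 = 416
y1_2 = 212
cx_3 = 256
cy_3 = 260
cx_4 = 144
cy_4 = 140
x0_5 = 248
y0_5 = 488
x1_5 = 328
y1_5 = 544
x0_6 = 412
y0_6 = 100
x1_6 = 552
y1_6 = 164
cx_7 = 184
cy_7 = 132
cx_8 = 148
cy_8 = 348
r_8 = 72
cx_9 = 212
r_9 = 56
x1_10 = 340
y1_10 = 260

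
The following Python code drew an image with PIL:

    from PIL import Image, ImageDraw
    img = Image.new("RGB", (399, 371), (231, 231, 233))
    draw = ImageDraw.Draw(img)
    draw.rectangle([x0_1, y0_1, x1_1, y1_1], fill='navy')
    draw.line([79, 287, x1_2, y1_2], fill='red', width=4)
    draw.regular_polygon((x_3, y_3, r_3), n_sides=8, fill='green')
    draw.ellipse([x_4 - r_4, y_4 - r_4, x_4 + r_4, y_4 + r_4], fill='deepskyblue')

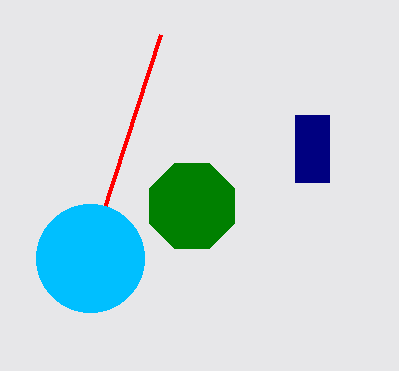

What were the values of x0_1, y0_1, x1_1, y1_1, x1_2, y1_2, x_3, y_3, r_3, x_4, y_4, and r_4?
x0_1 = 295
y0_1 = 115
x1_1 = 329
y1_1 = 182
x1_2 = 161
y1_2 = 34
x_3 = 192
y_3 = 206
r_3 = 46
x_4 = 90
y_4 = 258
r_4 = 54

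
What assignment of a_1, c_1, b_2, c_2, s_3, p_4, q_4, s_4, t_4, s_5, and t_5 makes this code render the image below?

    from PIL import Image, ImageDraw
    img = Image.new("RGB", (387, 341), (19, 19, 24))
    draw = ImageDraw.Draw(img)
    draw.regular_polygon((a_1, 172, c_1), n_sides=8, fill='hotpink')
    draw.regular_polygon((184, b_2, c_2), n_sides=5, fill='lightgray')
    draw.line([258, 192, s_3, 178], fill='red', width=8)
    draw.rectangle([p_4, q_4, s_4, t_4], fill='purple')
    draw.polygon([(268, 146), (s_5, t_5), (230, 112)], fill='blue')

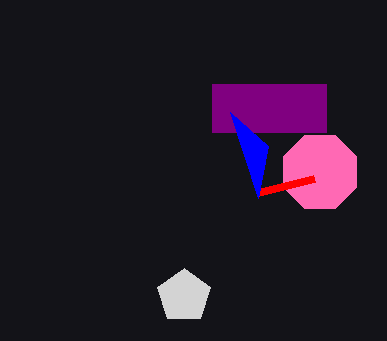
a_1 = 320, c_1 = 40, b_2 = 296, c_2 = 28, s_3 = 314, p_4 = 212, q_4 = 84, s_4 = 326, t_4 = 132, s_5 = 258, t_5 = 198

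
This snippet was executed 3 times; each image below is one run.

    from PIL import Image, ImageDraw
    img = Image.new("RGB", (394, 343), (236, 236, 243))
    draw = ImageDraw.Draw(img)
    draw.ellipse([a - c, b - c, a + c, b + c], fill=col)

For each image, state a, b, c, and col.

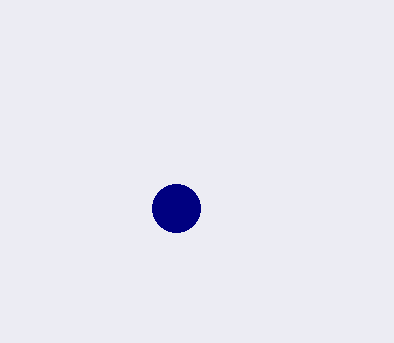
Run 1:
a = 176, b = 208, c = 24, col = 'navy'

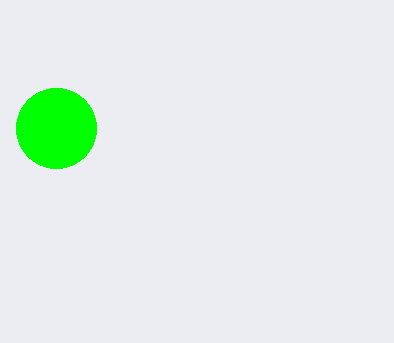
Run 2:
a = 56; b = 128; c = 40; col = 'lime'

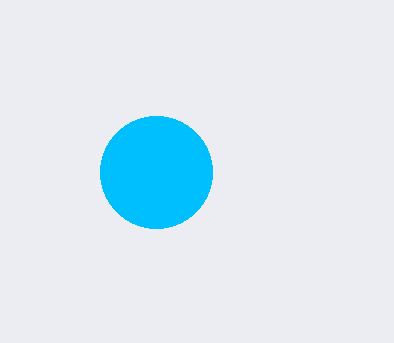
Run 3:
a = 156, b = 172, c = 56, col = 'deepskyblue'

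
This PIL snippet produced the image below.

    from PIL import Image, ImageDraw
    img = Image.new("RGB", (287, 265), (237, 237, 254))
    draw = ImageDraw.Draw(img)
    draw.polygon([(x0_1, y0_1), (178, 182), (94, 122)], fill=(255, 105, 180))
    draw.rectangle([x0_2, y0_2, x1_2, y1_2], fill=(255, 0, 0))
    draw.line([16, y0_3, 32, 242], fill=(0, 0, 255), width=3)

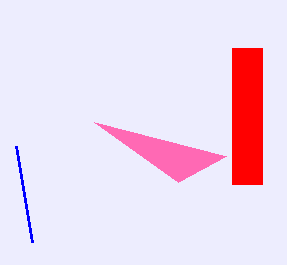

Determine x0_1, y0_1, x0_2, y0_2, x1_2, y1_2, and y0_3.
x0_1 = 226, y0_1 = 156, x0_2 = 232, y0_2 = 48, x1_2 = 262, y1_2 = 184, y0_3 = 146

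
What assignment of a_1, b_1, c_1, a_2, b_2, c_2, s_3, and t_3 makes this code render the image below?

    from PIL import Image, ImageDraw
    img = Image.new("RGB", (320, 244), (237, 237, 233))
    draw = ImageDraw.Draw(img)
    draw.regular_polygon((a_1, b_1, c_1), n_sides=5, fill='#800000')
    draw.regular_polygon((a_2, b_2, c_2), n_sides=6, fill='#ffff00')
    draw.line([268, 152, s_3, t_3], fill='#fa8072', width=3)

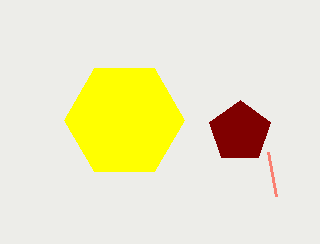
a_1 = 240; b_1 = 132; c_1 = 32; a_2 = 124; b_2 = 120; c_2 = 60; s_3 = 276; t_3 = 196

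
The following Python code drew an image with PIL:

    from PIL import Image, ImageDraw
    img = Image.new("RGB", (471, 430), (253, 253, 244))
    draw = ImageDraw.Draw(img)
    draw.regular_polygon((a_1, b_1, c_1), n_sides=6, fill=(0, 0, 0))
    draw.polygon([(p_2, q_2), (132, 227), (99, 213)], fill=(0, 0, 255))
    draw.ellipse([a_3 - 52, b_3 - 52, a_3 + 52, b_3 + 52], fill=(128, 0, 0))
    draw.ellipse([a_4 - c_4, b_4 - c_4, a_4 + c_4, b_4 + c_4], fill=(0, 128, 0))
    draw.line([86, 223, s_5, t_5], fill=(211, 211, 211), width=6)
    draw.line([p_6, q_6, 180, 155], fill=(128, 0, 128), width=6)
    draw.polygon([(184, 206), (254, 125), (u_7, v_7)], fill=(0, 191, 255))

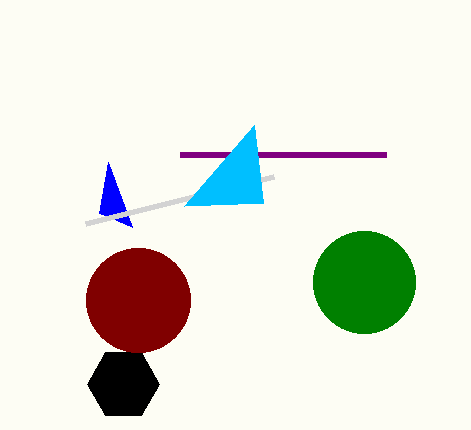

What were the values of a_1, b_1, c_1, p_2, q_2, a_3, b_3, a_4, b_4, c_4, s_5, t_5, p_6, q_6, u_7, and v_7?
a_1 = 123, b_1 = 384, c_1 = 36, p_2 = 108, q_2 = 162, a_3 = 138, b_3 = 300, a_4 = 364, b_4 = 282, c_4 = 51, s_5 = 274, t_5 = 176, p_6 = 386, q_6 = 155, u_7 = 263, v_7 = 203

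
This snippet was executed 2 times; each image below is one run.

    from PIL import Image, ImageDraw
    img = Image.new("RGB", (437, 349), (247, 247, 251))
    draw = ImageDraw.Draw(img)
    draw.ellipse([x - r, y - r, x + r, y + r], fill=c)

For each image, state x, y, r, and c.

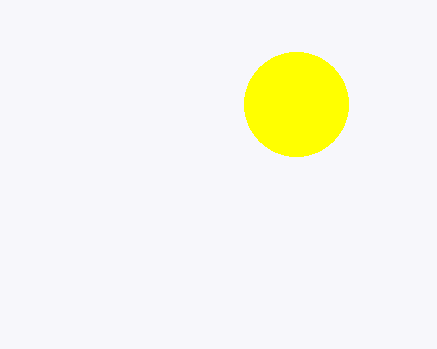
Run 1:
x = 296, y = 104, r = 52, c = 'yellow'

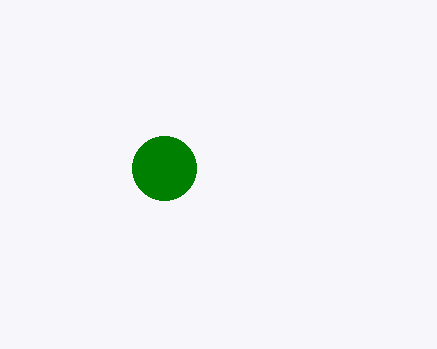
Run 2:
x = 164, y = 168, r = 32, c = 'green'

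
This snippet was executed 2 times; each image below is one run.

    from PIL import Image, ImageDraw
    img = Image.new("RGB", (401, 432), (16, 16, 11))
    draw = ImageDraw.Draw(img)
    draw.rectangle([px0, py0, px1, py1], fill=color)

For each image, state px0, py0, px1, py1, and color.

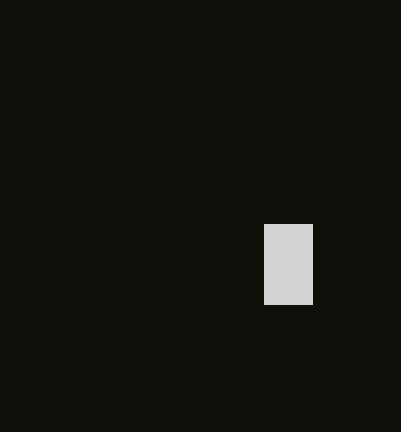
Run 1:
px0 = 264, py0 = 224, px1 = 312, py1 = 304, color = 'lightgray'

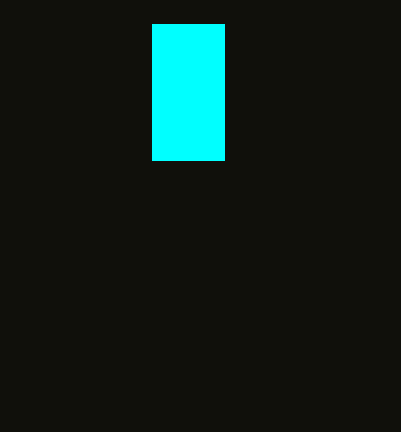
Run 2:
px0 = 152, py0 = 24, px1 = 224, py1 = 160, color = 'cyan'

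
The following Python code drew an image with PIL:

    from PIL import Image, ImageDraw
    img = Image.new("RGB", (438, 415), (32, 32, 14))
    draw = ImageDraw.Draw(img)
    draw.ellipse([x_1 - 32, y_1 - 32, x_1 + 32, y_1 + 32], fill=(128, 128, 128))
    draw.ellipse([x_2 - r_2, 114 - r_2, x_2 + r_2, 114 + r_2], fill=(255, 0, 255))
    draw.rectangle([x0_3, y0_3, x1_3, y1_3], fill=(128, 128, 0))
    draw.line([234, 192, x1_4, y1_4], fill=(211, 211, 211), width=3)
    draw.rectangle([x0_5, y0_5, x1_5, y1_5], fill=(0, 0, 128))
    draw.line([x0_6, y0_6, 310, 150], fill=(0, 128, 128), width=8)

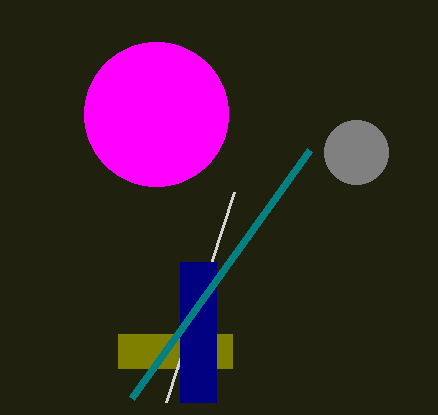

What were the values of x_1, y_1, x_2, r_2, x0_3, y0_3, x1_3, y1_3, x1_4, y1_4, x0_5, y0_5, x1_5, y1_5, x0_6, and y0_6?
x_1 = 356; y_1 = 152; x_2 = 156; r_2 = 72; x0_3 = 118; y0_3 = 334; x1_3 = 232; y1_3 = 368; x1_4 = 166; y1_4 = 402; x0_5 = 180; y0_5 = 262; x1_5 = 216; y1_5 = 402; x0_6 = 132; y0_6 = 398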